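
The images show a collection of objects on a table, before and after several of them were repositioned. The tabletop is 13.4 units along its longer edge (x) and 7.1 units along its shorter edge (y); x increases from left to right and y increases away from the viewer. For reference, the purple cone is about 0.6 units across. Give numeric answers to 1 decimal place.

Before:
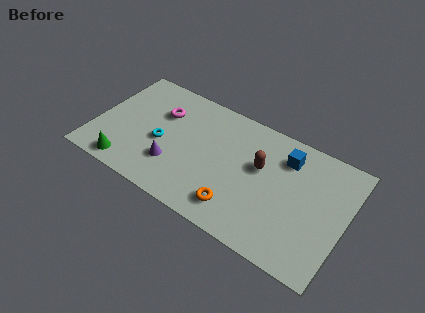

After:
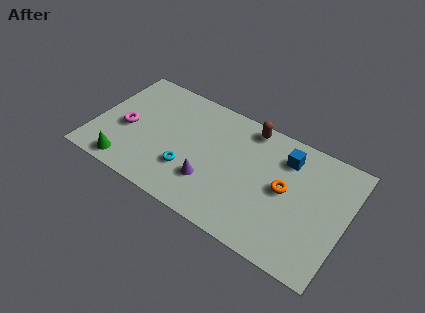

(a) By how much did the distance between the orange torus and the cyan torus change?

+0.5

The distance was about 4.7 in the first image and 5.2 in the second, so they moved 0.5 units further apart.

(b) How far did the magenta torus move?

2.4

The magenta torus moved from about (3.3, 4.9) to (1.7, 3.1), a distance of √(1.6² + 1.8²) ≈ 2.4.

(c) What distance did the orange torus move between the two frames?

3.2

The orange torus was near (8.0, 1.4) before and (10.2, 3.7) after, so it travelled √(2.2² + 2.3²) ≈ 3.2 units.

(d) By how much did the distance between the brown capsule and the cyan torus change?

-0.4

Before: roughly 5.3 units apart; after: 4.9. That's 0.4 units closer together.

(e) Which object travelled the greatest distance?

the orange torus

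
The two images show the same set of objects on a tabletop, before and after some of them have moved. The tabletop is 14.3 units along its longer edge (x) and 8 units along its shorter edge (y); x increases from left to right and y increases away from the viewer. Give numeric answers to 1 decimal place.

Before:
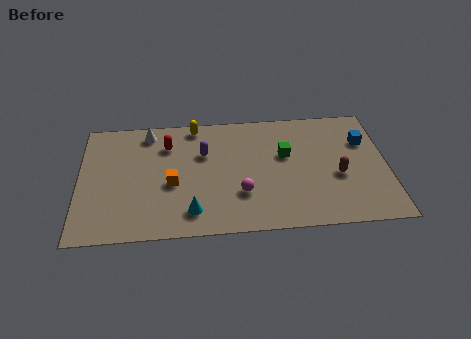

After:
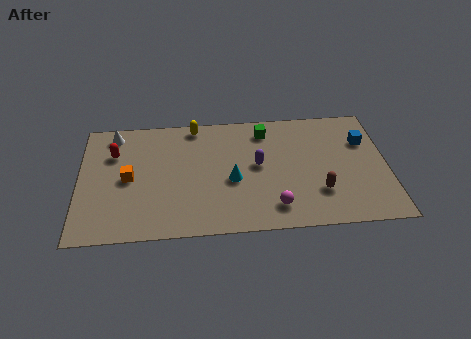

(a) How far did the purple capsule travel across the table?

2.7

The purple capsule was near (5.8, 5.3) before and (8.3, 4.3) after, so it travelled √(2.5² + 1.0²) ≈ 2.7 units.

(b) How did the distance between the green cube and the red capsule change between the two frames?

+1.6

The distance was about 5.6 in the first image and 7.2 in the second, so they moved 1.6 units further apart.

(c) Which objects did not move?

the yellow capsule and the blue cube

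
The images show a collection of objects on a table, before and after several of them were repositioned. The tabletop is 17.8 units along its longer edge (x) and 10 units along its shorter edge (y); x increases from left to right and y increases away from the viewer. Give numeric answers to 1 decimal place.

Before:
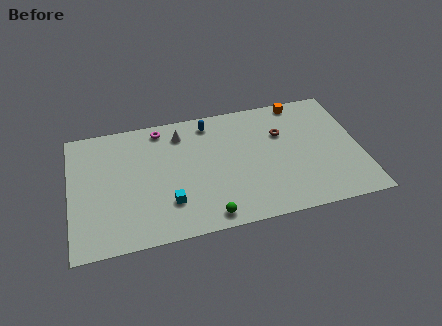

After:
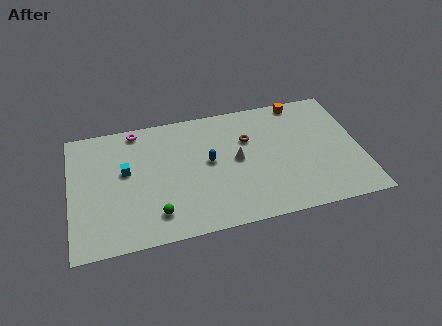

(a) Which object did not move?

the orange cube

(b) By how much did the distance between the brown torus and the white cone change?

-4.7

The distance was about 6.4 in the first image and 1.7 in the second, so they moved 4.7 units closer together.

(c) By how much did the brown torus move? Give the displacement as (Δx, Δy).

(-2.1, 0.0)

The brown torus was at about (13.1, 6.7) and moved to about (11.0, 6.7).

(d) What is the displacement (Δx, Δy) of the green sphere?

(-3.1, 0.9)

The green sphere was at about (8.2, 1.1) and moved to about (5.1, 2.0).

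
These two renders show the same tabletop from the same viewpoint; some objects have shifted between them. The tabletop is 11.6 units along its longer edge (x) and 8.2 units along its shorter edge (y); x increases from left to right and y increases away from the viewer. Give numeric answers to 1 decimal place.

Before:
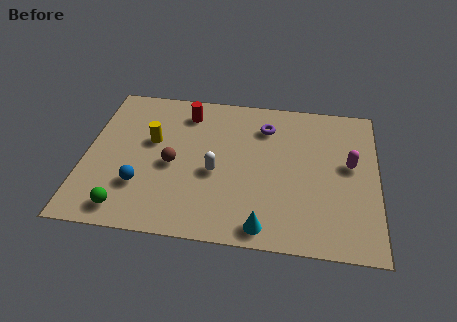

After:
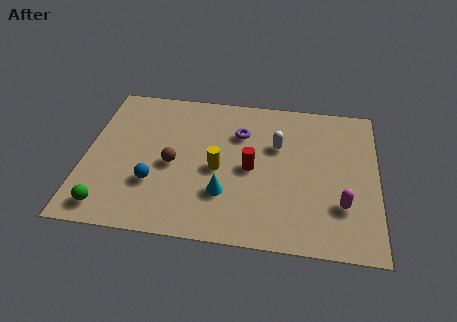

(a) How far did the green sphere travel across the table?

0.7

The green sphere moved from about (1.8, 1.1) to (1.1, 1.1), a distance of √(0.7² + 0.0²) ≈ 0.7.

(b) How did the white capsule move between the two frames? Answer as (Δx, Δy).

(2.4, 1.8)

The white capsule started near (5.2, 3.5) and ended near (7.6, 5.3).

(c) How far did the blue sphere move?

0.5

The blue sphere was near (2.3, 2.4) before and (2.8, 2.6) after, so it travelled √(0.5² + 0.2²) ≈ 0.5 units.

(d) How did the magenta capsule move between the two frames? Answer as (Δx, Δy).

(-0.3, -2.2)

The magenta capsule was at about (10.5, 4.6) and moved to about (10.2, 2.4).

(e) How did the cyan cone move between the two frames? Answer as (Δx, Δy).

(-1.6, 1.5)

From the two frames, the cyan cone sits at roughly (7.2, 0.9) before and (5.6, 2.4) after.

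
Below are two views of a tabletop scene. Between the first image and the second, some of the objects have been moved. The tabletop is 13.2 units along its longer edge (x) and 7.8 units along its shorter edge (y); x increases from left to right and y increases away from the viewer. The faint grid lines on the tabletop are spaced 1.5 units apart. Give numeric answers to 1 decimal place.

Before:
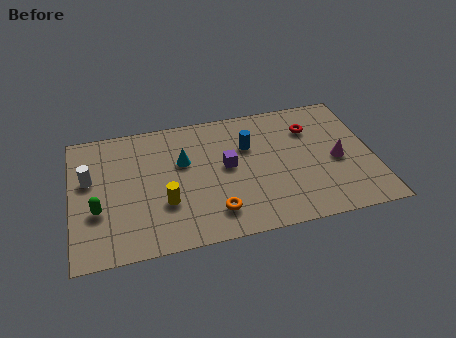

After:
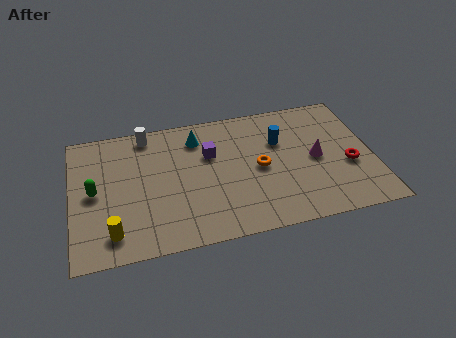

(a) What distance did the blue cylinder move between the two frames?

1.4

The blue cylinder was near (7.8, 5.2) before and (9.2, 5.2) after, so it travelled √(1.4² + 0.0²) ≈ 1.4 units.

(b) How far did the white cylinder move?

3.4

The white cylinder was near (0.8, 4.7) before and (3.4, 6.9) after, so it travelled √(2.6² + 2.2²) ≈ 3.4 units.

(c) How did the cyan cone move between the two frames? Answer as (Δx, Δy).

(0.7, 1.3)

From the two frames, the cyan cone sits at roughly (4.9, 4.9) before and (5.6, 6.2) after.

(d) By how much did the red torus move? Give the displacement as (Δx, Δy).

(1.5, -2.6)

The red torus started near (10.6, 5.7) and ended near (12.1, 3.1).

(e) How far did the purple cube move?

1.1

The purple cube moved from about (6.8, 4.2) to (6.1, 5.1), a distance of √(0.7² + 0.9²) ≈ 1.1.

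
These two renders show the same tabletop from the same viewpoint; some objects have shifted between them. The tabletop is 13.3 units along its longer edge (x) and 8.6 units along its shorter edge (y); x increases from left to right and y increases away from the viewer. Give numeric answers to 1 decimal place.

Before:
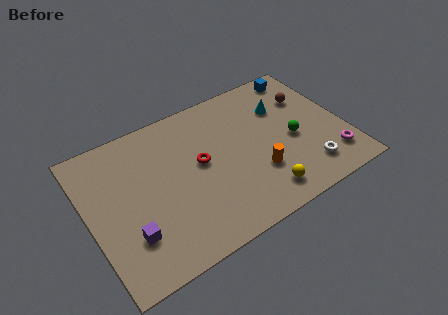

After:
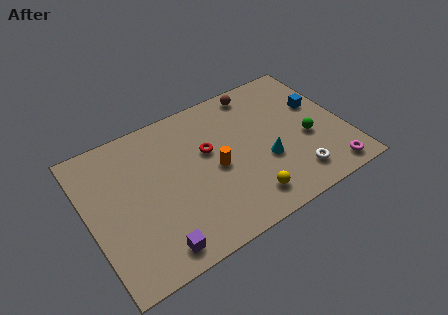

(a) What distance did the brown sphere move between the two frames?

3.0

The brown sphere was near (11.8, 6.0) before and (9.3, 7.6) after, so it travelled √(2.5² + 1.6²) ≈ 3.0 units.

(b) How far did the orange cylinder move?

2.4

From (8.5, 2.7) to (6.5, 4.0), the orange cylinder covered √(2.0² + 1.3²) ≈ 2.4 units.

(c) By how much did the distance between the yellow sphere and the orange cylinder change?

+1.5

The distance was about 1.3 in the first image and 2.8 in the second, so they moved 1.5 units further apart.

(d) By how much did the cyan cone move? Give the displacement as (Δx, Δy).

(-1.4, -2.8)

The cyan cone was at about (10.4, 6.0) and moved to about (9.0, 3.2).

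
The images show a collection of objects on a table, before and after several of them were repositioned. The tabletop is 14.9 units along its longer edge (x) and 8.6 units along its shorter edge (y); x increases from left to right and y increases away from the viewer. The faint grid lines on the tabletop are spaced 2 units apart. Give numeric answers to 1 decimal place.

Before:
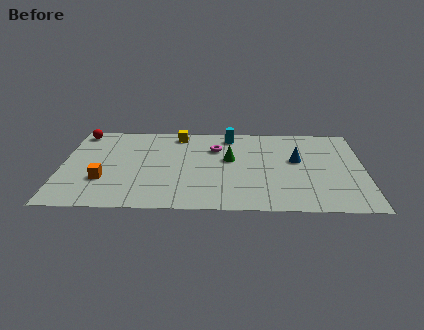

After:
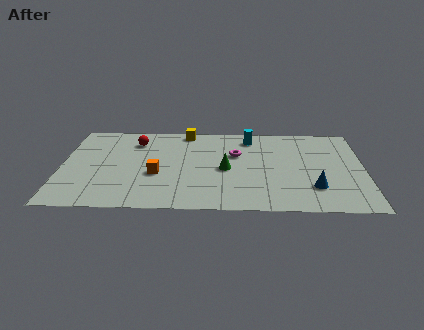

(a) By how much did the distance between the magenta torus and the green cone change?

+0.3

The distance was about 1.3 in the first image and 1.6 in the second, so they moved 0.3 units further apart.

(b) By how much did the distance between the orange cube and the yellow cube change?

-1.3

The distance was about 5.9 in the first image and 4.6 in the second, so they moved 1.3 units closer together.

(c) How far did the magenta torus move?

1.2

The magenta torus was near (7.6, 6.1) before and (8.6, 5.5) after, so it travelled √(1.0² + 0.6²) ≈ 1.2 units.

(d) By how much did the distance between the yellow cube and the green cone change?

+0.7

They were about 3.6 units apart before and 4.3 after — 0.7 units further apart.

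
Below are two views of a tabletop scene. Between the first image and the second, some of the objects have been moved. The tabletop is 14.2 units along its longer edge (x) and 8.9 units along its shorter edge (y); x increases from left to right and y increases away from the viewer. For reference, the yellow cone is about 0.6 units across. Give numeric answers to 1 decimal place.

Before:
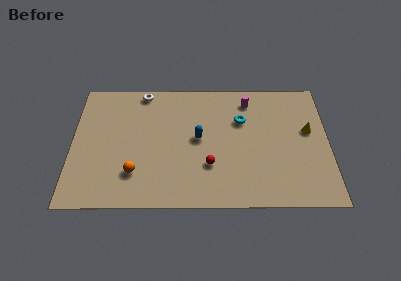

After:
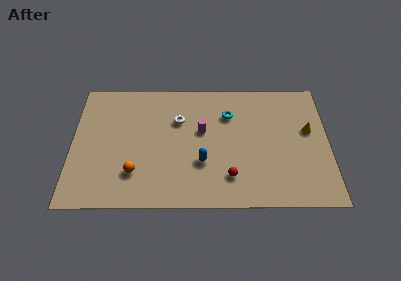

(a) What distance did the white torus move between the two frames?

2.9

The white torus moved from about (3.9, 8.1) to (5.9, 6.0), a distance of √(2.0² + 2.1²) ≈ 2.9.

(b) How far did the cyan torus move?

0.8

The cyan torus was near (9.4, 6.0) before and (8.7, 6.4) after, so it travelled √(0.7² + 0.4²) ≈ 0.8 units.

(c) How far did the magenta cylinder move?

3.4

The magenta cylinder was near (9.8, 7.4) before and (7.2, 5.2) after, so it travelled √(2.6² + 2.2²) ≈ 3.4 units.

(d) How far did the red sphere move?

1.4

From (7.6, 2.8) to (8.7, 2.0), the red sphere covered √(1.1² + 0.8²) ≈ 1.4 units.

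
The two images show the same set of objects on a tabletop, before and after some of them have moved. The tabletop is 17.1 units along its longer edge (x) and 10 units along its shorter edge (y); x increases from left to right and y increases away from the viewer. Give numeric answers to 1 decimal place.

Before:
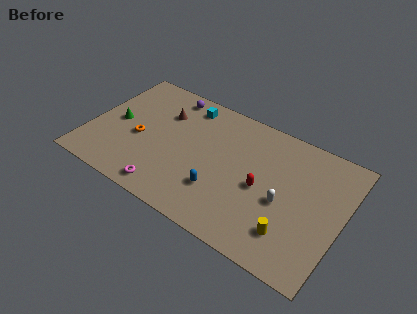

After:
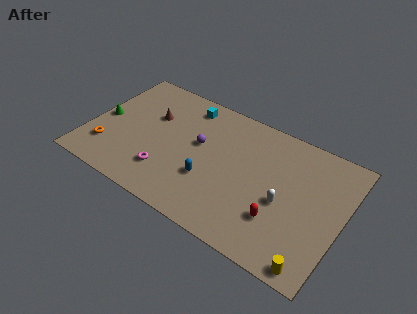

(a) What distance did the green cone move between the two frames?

0.9

From (1.7, 4.9) to (0.8, 4.8), the green cone covered √(0.9² + 0.1²) ≈ 0.9 units.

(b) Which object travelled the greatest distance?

the purple sphere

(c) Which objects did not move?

the cyan cube and the white capsule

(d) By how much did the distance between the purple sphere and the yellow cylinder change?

-1.6

They were about 11.4 units apart before and 9.8 after — 1.6 units closer together.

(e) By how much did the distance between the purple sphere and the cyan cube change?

+1.7

They were about 1.3 units apart before and 3.0 after — 1.7 units further apart.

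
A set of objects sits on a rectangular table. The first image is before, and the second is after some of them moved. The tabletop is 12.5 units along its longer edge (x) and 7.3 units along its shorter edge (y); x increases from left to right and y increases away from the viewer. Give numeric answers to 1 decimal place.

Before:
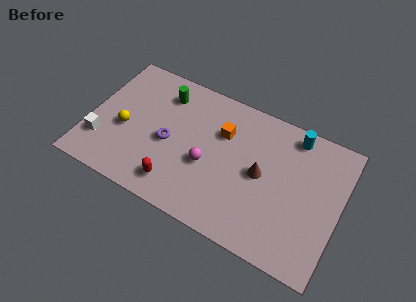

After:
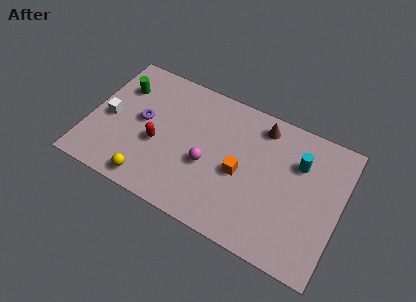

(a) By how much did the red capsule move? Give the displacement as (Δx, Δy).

(-1.2, 1.7)

The red capsule was at about (4.7, 1.3) and moved to about (3.5, 3.0).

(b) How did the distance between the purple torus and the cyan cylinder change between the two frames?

+1.1

The distance was about 6.7 in the first image and 7.8 in the second, so they moved 1.1 units further apart.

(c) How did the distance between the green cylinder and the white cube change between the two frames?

-2.7

Before: roughly 4.6 units apart; after: 1.9. That's 2.7 units closer together.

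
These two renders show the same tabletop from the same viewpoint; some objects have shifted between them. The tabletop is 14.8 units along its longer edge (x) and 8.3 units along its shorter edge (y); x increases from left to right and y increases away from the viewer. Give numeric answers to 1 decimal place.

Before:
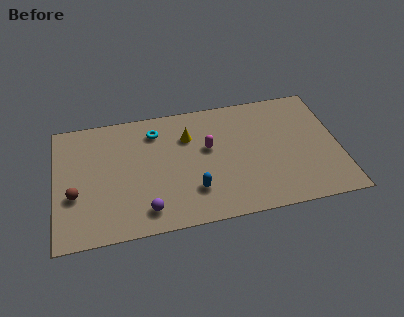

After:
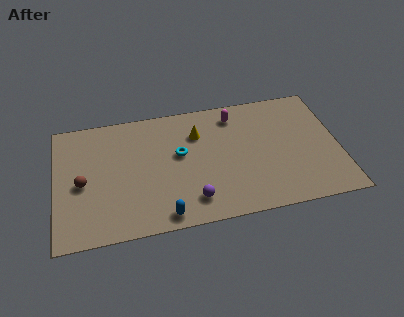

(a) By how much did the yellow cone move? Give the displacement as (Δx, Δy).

(0.5, 0.1)

From the two frames, the yellow cone sits at roughly (7.0, 5.9) before and (7.5, 6.0) after.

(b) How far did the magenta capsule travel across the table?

2.5

From (8.0, 4.9) to (9.5, 6.9), the magenta capsule covered √(1.5² + 2.0²) ≈ 2.5 units.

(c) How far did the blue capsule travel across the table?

2.1

The blue capsule moved from about (7.1, 2.2) to (5.5, 0.9), a distance of √(1.6² + 1.3²) ≈ 2.1.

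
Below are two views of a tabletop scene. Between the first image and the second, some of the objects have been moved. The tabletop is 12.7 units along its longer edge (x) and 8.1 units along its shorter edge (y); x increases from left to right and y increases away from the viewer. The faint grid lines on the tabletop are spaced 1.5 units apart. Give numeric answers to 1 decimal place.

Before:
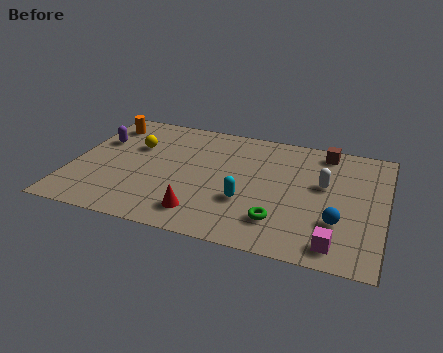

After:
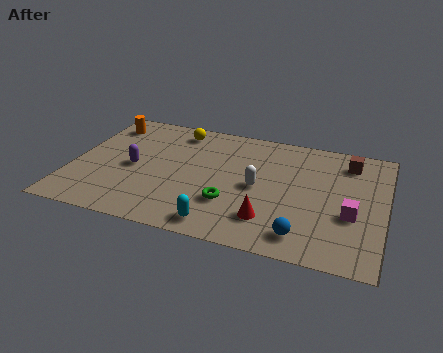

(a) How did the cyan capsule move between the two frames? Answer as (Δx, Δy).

(-0.9, -1.8)

The cyan capsule was at about (7.2, 2.8) and moved to about (6.3, 1.0).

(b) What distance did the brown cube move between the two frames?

1.1

The brown cube was near (10.1, 7.1) before and (11.1, 6.6) after, so it travelled √(1.0² + 0.5²) ≈ 1.1 units.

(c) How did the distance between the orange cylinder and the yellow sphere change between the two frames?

+1.1

The distance was about 1.9 in the first image and 3.0 in the second, so they moved 1.1 units further apart.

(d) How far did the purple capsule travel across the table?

2.2

From (0.9, 5.3) to (2.5, 3.8), the purple capsule covered √(1.6² + 1.5²) ≈ 2.2 units.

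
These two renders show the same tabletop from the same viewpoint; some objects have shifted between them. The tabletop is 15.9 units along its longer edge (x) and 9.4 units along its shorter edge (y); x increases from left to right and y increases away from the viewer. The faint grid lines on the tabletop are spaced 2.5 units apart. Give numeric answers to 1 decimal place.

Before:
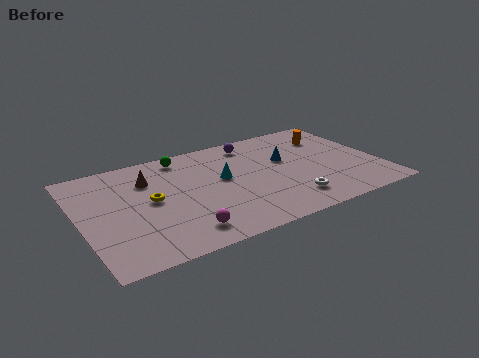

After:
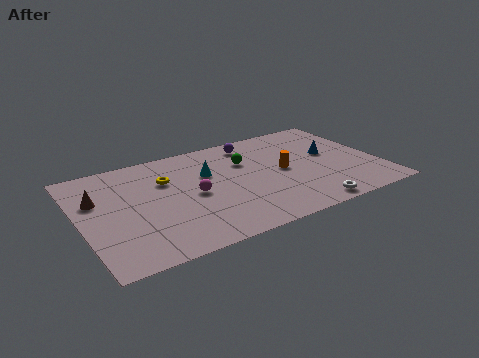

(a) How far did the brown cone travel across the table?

2.9

From (3.8, 6.8) to (1.0, 6.1), the brown cone covered √(2.8² + 0.7²) ≈ 2.9 units.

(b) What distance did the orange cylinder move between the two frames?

3.8

The orange cylinder was near (13.8, 7.0) before and (10.8, 4.7) after, so it travelled √(3.0² + 2.3²) ≈ 3.8 units.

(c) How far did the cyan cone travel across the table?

1.1

The cyan cone was near (7.6, 5.3) before and (6.9, 6.1) after, so it travelled √(0.7² + 0.8²) ≈ 1.1 units.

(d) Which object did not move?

the purple sphere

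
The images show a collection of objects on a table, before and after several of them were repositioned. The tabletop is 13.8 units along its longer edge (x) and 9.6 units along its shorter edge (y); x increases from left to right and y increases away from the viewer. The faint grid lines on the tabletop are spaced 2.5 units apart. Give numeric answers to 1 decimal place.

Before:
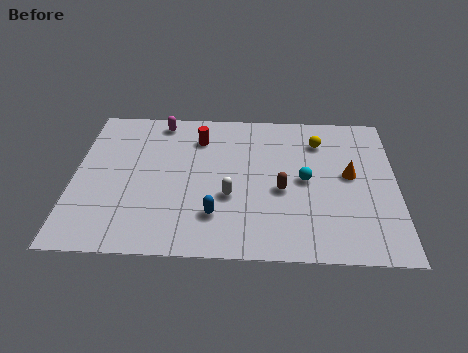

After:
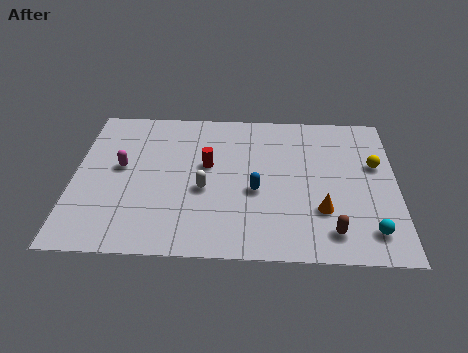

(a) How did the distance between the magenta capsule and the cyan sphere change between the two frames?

+3.9

They were about 7.3 units apart before and 11.2 after — 3.9 units further apart.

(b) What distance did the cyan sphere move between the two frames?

4.1

The cyan sphere was near (9.9, 4.8) before and (12.6, 1.7) after, so it travelled √(2.7² + 3.1²) ≈ 4.1 units.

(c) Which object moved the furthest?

the cyan sphere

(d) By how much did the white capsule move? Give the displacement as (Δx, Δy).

(-1.1, 0.4)

From the two frames, the white capsule sits at roughly (6.7, 3.6) before and (5.6, 4.0) after.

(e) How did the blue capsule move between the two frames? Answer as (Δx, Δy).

(1.7, 1.6)

From the two frames, the blue capsule sits at roughly (6.1, 2.4) before and (7.8, 4.0) after.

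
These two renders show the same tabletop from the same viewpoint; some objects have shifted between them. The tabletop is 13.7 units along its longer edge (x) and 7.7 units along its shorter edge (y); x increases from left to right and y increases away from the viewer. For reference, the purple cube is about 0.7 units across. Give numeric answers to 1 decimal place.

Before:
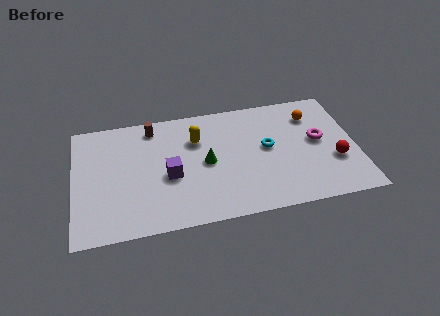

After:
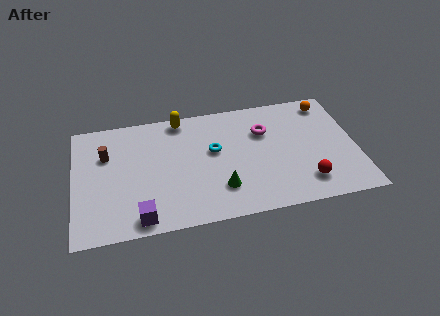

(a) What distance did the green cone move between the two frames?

1.9

From (6.4, 3.8) to (7.0, 2.0), the green cone covered √(0.6² + 1.8²) ≈ 1.9 units.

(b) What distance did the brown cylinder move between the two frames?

2.7

The brown cylinder was near (3.9, 6.6) before and (1.6, 5.2) after, so it travelled √(2.3² + 1.4²) ≈ 2.7 units.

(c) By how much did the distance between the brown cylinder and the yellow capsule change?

+1.7

They were about 2.4 units apart before and 4.1 after — 1.7 units further apart.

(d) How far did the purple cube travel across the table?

2.8

The purple cube moved from about (4.6, 3.3) to (3.1, 0.9), a distance of √(1.5² + 2.4²) ≈ 2.8.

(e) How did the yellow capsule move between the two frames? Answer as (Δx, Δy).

(-0.7, 1.5)

The yellow capsule started near (6.0, 5.4) and ended near (5.3, 6.9).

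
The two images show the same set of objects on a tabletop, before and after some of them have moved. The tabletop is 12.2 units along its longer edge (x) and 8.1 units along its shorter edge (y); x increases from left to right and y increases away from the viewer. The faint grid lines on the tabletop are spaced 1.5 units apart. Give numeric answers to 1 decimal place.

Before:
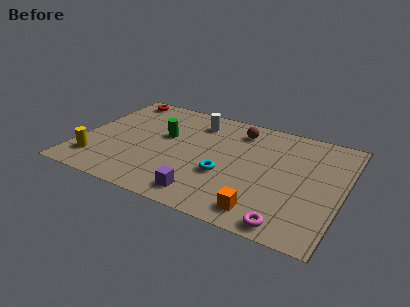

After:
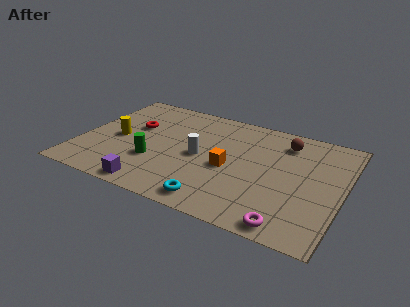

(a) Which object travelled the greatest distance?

the orange cube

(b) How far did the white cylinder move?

2.6

The white cylinder was near (5.1, 6.5) before and (5.6, 3.9) after, so it travelled √(0.5² + 2.6²) ≈ 2.6 units.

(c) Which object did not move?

the magenta torus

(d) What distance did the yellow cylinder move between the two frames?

2.2

The yellow cylinder was near (1.0, 1.7) before and (1.7, 3.8) after, so it travelled √(0.7² + 2.1²) ≈ 2.2 units.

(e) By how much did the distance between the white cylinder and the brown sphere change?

+2.5

They were about 2.0 units apart before and 4.5 after — 2.5 units further apart.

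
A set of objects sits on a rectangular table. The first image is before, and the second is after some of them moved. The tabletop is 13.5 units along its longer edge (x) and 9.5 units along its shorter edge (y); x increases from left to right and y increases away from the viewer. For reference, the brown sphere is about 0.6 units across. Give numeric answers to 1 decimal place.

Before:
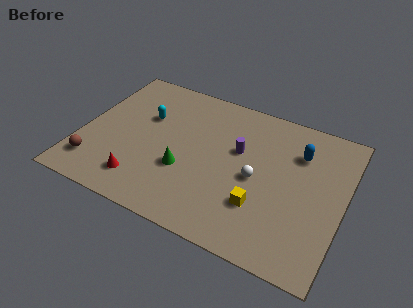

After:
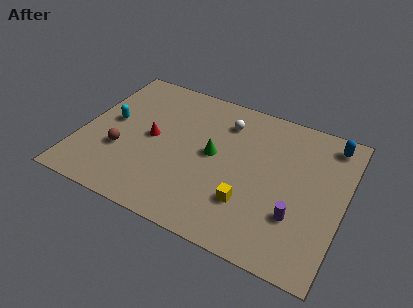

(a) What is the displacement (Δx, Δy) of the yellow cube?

(-0.6, -0.1)

From the two frames, the yellow cube sits at roughly (9.5, 2.8) before and (8.9, 2.7) after.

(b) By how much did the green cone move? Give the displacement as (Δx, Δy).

(1.3, 1.6)

The green cone started near (5.5, 3.4) and ended near (6.8, 5.0).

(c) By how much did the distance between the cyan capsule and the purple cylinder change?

+5.2

They were about 4.9 units apart before and 10.1 after — 5.2 units further apart.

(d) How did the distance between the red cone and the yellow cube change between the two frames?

-0.4

They were about 6.1 units apart before and 5.7 after — 0.4 units closer together.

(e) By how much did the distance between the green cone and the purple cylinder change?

+1.5

The distance was about 3.5 in the first image and 5.0 in the second, so they moved 1.5 units further apart.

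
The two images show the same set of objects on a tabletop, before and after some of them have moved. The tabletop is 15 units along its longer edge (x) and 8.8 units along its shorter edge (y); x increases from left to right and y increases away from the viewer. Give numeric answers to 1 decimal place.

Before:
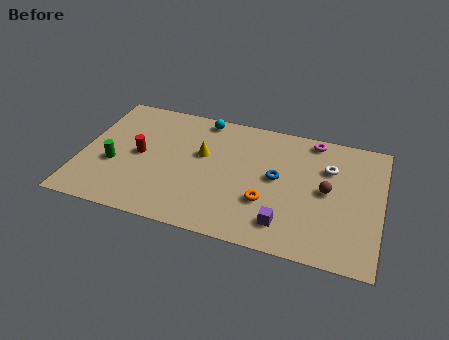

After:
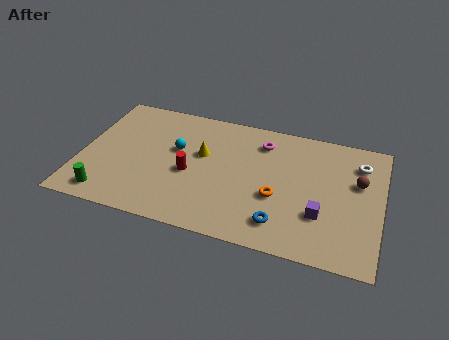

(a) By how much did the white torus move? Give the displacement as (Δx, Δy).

(1.5, 0.7)

The white torus was at about (12.3, 6.1) and moved to about (13.8, 6.8).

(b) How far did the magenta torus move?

2.7

From (11.4, 7.9) to (8.9, 7.0), the magenta torus covered √(2.5² + 0.9²) ≈ 2.7 units.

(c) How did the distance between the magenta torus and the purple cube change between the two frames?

-1.0

They were about 6.3 units apart before and 5.3 after — 1.0 units closer together.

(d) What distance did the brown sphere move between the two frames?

1.8

From (12.3, 4.5) to (13.8, 5.5), the brown sphere covered √(1.5² + 1.0²) ≈ 1.8 units.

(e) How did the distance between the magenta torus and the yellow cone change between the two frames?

-2.6

The distance was about 6.0 in the first image and 3.4 in the second, so they moved 2.6 units closer together.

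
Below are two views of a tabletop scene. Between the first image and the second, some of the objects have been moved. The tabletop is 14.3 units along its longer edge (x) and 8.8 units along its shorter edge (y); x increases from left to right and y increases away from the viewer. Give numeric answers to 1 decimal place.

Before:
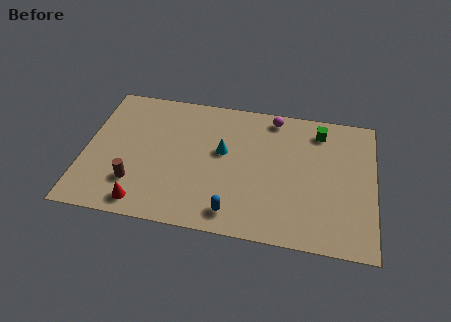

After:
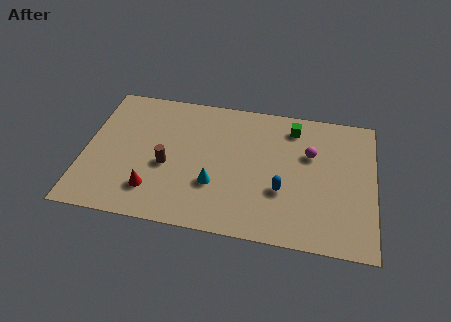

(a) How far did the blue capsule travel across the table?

2.9

The blue capsule moved from about (7.5, 1.3) to (9.8, 3.1), a distance of √(2.3² + 1.8²) ≈ 2.9.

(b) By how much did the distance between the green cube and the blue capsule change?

-3.0

They were about 7.2 units apart before and 4.2 after — 3.0 units closer together.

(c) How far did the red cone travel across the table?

1.0

The red cone was near (3.1, 1.1) before and (3.5, 2.0) after, so it travelled √(0.4² + 0.9²) ≈ 1.0 units.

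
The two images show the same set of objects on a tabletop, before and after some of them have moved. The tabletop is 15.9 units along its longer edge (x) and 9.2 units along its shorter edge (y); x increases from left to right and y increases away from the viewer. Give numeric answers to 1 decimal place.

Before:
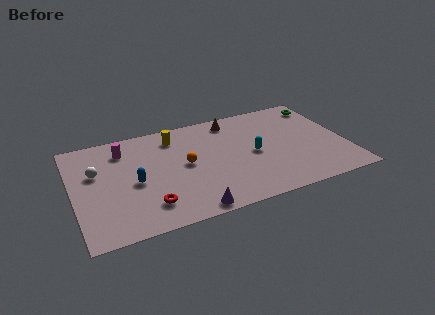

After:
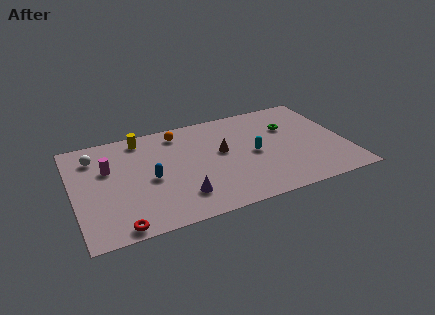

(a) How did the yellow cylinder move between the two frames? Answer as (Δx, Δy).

(-1.9, 0.5)

The yellow cylinder started near (6.1, 7.5) and ended near (4.2, 8.0).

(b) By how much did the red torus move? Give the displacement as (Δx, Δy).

(-1.8, -1.2)

The red torus started near (4.1, 2.0) and ended near (2.3, 0.8).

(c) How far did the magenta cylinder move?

1.7

From (3.1, 7.3) to (2.1, 5.9), the magenta cylinder covered √(1.0² + 1.4²) ≈ 1.7 units.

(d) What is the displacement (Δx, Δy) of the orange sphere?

(-0.1, 3.0)

From the two frames, the orange sphere sits at roughly (6.5, 4.8) before and (6.4, 7.8) after.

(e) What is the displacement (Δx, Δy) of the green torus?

(-2.2, -1.5)

The green torus started near (15.0, 7.7) and ended near (12.8, 6.2).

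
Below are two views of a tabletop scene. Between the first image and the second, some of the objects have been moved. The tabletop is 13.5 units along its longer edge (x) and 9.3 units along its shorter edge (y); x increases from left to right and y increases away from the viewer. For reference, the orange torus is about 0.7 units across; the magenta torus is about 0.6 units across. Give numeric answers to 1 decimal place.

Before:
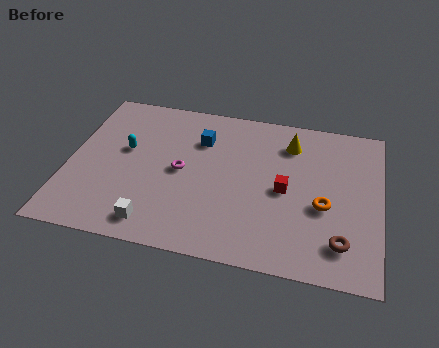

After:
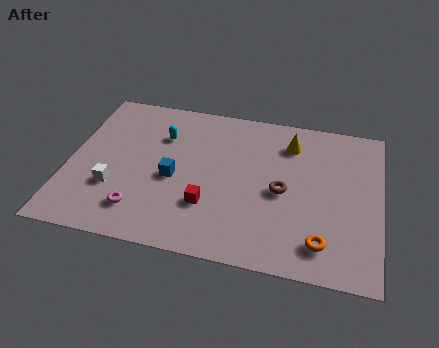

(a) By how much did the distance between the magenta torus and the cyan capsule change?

+2.1

The distance was about 2.6 in the first image and 4.7 in the second, so they moved 2.1 units further apart.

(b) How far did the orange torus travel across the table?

2.1

The orange torus moved from about (11.1, 3.8) to (11.1, 1.7), a distance of √(0.0² + 2.1²) ≈ 2.1.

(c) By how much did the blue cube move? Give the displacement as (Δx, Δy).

(-1.0, -2.6)

From the two frames, the blue cube sits at roughly (5.6, 6.7) before and (4.6, 4.1) after.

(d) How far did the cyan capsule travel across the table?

1.9

The cyan capsule was near (2.4, 5.4) before and (3.9, 6.6) after, so it travelled √(1.5² + 1.2²) ≈ 1.9 units.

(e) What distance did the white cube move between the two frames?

2.5

The white cube was near (4.0, 1.3) before and (2.1, 3.0) after, so it travelled √(1.9² + 1.7²) ≈ 2.5 units.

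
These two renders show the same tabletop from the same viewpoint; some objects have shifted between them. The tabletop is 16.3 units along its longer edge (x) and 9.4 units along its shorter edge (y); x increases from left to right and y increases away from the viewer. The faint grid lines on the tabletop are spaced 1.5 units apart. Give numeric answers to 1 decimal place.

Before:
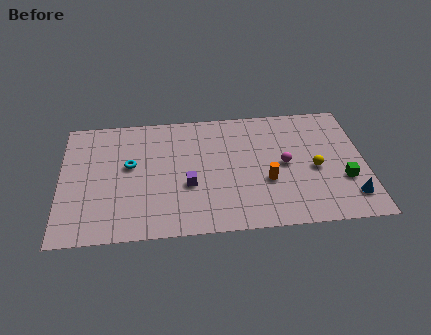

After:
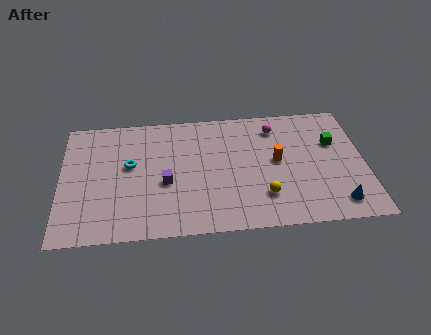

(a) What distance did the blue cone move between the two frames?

0.8

From (15.4, 1.9) to (14.7, 1.5), the blue cone covered √(0.7² + 0.4²) ≈ 0.8 units.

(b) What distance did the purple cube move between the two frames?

1.2

The purple cube was near (6.8, 3.6) before and (5.6, 3.9) after, so it travelled √(1.2² + 0.3²) ≈ 1.2 units.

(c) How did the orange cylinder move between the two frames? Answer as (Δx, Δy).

(0.6, 1.5)

The orange cylinder was at about (11.0, 3.5) and moved to about (11.6, 5.0).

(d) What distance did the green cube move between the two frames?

2.9

The green cube was near (15.1, 3.2) before and (14.7, 6.1) after, so it travelled √(0.4² + 2.9²) ≈ 2.9 units.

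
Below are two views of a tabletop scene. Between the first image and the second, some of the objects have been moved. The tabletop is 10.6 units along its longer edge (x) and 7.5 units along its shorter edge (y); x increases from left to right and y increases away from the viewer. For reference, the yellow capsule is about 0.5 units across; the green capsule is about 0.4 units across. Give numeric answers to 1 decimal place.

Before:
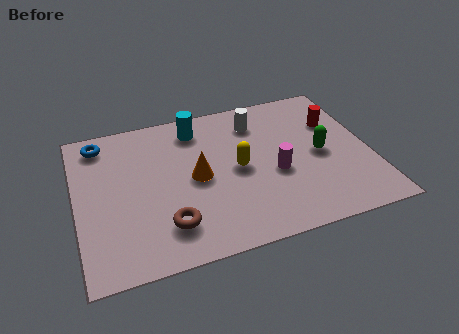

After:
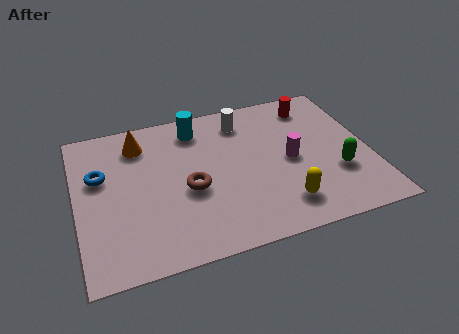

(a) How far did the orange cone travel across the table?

3.0

The orange cone was near (4.3, 3.7) before and (2.4, 6.0) after, so it travelled √(1.9² + 2.3²) ≈ 3.0 units.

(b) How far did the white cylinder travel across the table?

0.5

From (6.7, 5.9) to (6.2, 6.1), the white cylinder covered √(0.5² + 0.2²) ≈ 0.5 units.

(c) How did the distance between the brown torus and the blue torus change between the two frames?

-1.7

Before: roughly 5.1 units apart; after: 3.4. That's 1.7 units closer together.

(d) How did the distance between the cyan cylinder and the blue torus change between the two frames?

+0.4

They were about 3.5 units apart before and 3.9 after — 0.4 units further apart.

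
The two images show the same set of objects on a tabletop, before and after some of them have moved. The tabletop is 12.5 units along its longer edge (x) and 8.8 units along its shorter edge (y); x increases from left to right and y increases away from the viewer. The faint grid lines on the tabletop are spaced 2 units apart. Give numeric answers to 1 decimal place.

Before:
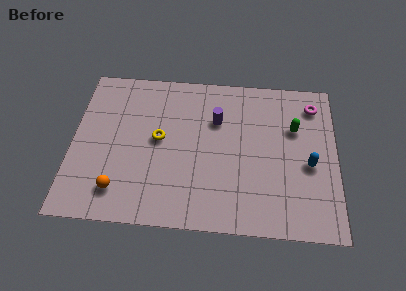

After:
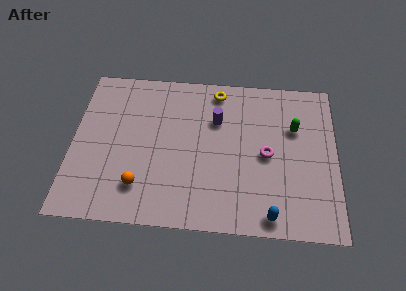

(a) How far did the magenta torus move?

3.7

The magenta torus moved from about (11.4, 7.2) to (9.2, 4.2), a distance of √(2.2² + 3.0²) ≈ 3.7.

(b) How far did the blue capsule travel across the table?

3.4

The blue capsule was near (11.2, 3.8) before and (9.4, 0.9) after, so it travelled √(1.8² + 2.9²) ≈ 3.4 units.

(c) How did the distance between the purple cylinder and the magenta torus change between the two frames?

-1.8

Before: roughly 4.8 units apart; after: 3.0. That's 1.8 units closer together.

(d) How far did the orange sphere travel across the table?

1.0

From (2.3, 1.7) to (3.3, 2.0), the orange sphere covered √(1.0² + 0.3²) ≈ 1.0 units.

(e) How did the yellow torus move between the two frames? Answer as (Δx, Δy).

(2.7, 3.0)

The yellow torus was at about (4.1, 4.7) and moved to about (6.8, 7.7).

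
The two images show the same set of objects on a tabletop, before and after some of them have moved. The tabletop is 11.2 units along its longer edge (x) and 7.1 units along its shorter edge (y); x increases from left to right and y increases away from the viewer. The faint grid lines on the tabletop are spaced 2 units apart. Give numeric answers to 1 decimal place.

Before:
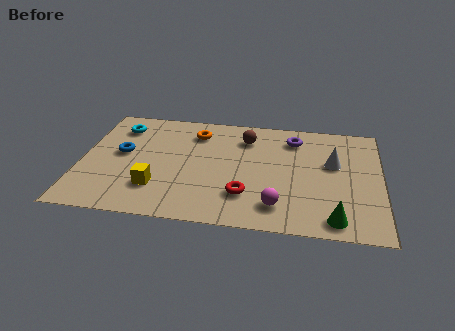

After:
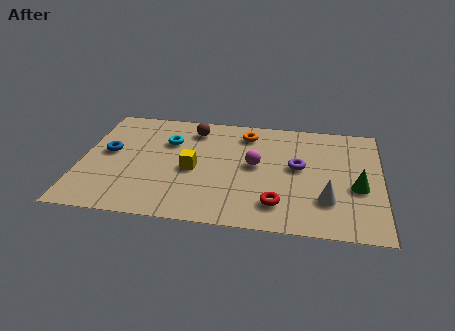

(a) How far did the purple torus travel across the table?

1.8

The purple torus was near (7.9, 5.7) before and (8.1, 3.9) after, so it travelled √(0.2² + 1.8²) ≈ 1.8 units.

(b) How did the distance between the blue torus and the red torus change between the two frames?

+1.7

The distance was about 5.1 in the first image and 6.8 in the second, so they moved 1.7 units further apart.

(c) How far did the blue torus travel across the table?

0.5

The blue torus moved from about (1.5, 3.9) to (1.0, 3.9), a distance of √(0.5² + 0.0²) ≈ 0.5.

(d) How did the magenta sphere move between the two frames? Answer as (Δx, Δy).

(-0.9, 2.4)

From the two frames, the magenta sphere sits at roughly (7.4, 1.4) before and (6.5, 3.8) after.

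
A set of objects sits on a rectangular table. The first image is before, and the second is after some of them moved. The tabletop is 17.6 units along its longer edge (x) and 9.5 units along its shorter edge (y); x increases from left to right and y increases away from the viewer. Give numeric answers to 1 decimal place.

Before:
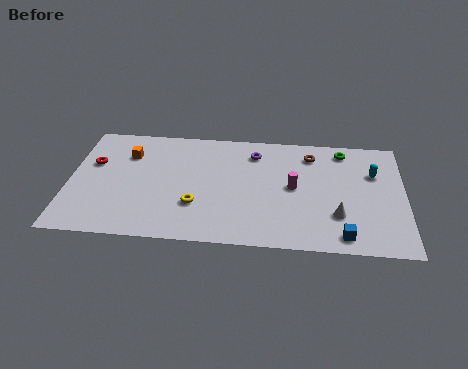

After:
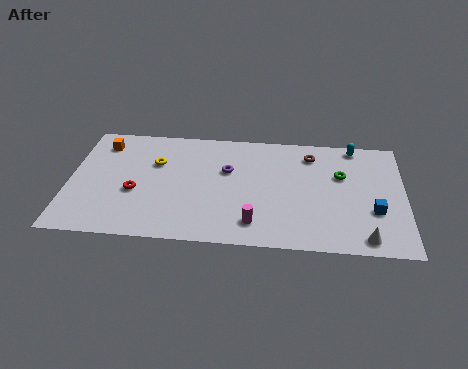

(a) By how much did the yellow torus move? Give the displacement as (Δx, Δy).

(-2.2, 3.3)

The yellow torus started near (6.7, 3.0) and ended near (4.5, 6.3).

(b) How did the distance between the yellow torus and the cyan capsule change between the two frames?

+0.8

Before: roughly 9.9 units apart; after: 10.7. That's 0.8 units further apart.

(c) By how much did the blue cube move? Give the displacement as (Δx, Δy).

(1.6, 2.1)

The blue cube started near (14.4, 1.2) and ended near (16.0, 3.3).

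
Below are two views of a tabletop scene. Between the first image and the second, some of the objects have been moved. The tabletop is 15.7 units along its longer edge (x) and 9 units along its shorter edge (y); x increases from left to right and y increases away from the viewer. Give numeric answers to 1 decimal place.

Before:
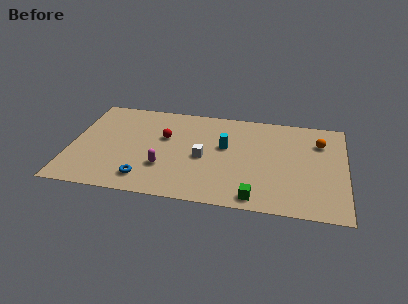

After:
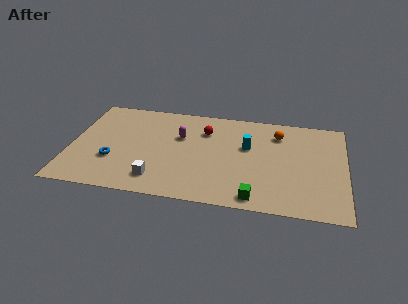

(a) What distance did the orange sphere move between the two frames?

2.4

The orange sphere was near (14.2, 6.6) before and (11.8, 7.0) after, so it travelled √(2.4² + 0.4²) ≈ 2.4 units.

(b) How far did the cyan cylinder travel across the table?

1.3

The cyan cylinder was near (8.8, 5.3) before and (10.1, 5.5) after, so it travelled √(1.3² + 0.2²) ≈ 1.3 units.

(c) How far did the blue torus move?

2.4

From (4.4, 1.6) to (2.5, 3.0), the blue torus covered √(1.9² + 1.4²) ≈ 2.4 units.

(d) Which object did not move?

the green cube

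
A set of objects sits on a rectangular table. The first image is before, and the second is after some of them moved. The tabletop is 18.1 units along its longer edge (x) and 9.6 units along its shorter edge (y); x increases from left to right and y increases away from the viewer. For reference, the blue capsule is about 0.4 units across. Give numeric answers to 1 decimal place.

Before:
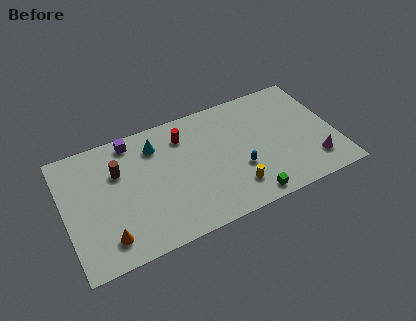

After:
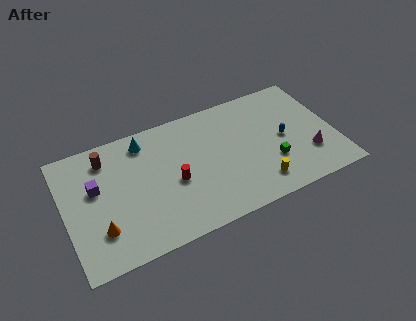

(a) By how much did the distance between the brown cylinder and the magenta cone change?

+0.7

Before: roughly 13.4 units apart; after: 14.1. That's 0.7 units further apart.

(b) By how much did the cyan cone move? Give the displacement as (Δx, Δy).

(-0.7, 0.6)

The cyan cone started near (6.3, 7.5) and ended near (5.6, 8.1).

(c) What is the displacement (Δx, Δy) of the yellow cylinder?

(1.6, -0.3)

The yellow cylinder was at about (11.0, 2.1) and moved to about (12.6, 1.8).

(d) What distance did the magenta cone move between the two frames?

0.7

The magenta cone moved from about (16.4, 2.1) to (16.2, 2.8), a distance of √(0.2² + 0.7²) ≈ 0.7.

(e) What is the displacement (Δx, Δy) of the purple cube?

(-2.7, -2.7)

The purple cube started near (4.8, 8.5) and ended near (2.1, 5.8).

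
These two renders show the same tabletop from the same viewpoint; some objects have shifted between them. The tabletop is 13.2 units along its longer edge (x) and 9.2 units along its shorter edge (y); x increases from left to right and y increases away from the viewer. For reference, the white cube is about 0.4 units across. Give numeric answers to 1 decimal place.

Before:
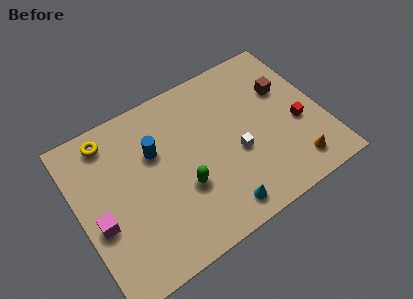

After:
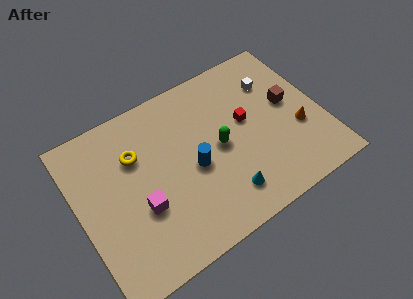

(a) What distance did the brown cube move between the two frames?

0.9

The brown cube was near (11.5, 6.0) before and (11.6, 5.1) after, so it travelled √(0.1² + 0.9²) ≈ 0.9 units.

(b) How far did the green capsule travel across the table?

2.5

The green capsule was near (5.4, 3.3) before and (7.6, 4.5) after, so it travelled √(2.2² + 1.2²) ≈ 2.5 units.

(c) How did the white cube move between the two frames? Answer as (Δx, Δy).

(2.6, 3.0)

The white cube started near (8.4, 3.7) and ended near (11.0, 6.7).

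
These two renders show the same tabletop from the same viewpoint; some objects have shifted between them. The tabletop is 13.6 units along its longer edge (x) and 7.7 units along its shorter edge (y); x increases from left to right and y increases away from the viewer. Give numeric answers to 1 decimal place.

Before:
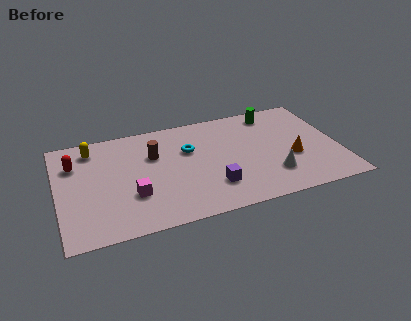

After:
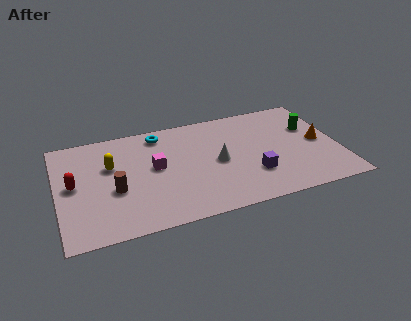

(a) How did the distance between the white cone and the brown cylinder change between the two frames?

-1.3

Before: roughly 6.3 units apart; after: 5.0. That's 1.3 units closer together.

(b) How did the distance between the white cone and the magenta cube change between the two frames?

-3.7

They were about 6.7 units apart before and 3.0 after — 3.7 units closer together.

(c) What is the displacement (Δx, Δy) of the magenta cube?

(1.2, 1.7)

The magenta cube started near (3.5, 2.5) and ended near (4.7, 4.2).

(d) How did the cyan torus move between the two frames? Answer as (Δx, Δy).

(-1.3, 1.6)

From the two frames, the cyan torus sits at roughly (6.4, 5.0) before and (5.1, 6.6) after.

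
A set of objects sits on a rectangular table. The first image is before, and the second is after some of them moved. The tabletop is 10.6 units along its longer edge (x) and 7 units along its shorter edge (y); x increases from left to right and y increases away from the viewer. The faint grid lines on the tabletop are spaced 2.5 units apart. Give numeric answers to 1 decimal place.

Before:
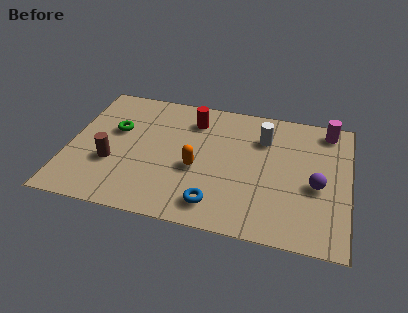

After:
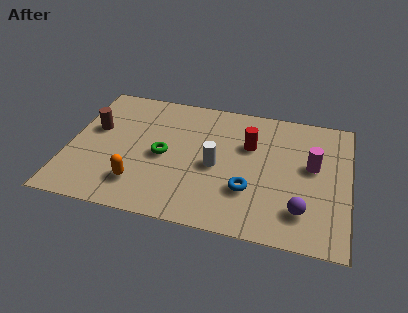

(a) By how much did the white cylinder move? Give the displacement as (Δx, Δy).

(-1.7, -1.9)

From the two frames, the white cylinder sits at roughly (7.3, 5.1) before and (5.6, 3.2) after.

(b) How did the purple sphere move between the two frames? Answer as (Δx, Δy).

(-0.5, -1.4)

The purple sphere was at about (9.4, 3.0) and moved to about (8.9, 1.6).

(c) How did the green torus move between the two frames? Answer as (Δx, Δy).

(1.9, -1.0)

The green torus started near (1.7, 4.3) and ended near (3.6, 3.3).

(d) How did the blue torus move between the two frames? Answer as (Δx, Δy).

(1.2, 1.0)

From the two frames, the blue torus sits at roughly (5.7, 1.2) before and (6.9, 2.2) after.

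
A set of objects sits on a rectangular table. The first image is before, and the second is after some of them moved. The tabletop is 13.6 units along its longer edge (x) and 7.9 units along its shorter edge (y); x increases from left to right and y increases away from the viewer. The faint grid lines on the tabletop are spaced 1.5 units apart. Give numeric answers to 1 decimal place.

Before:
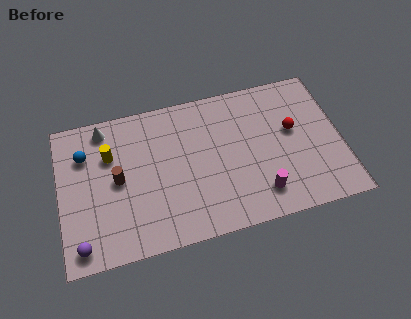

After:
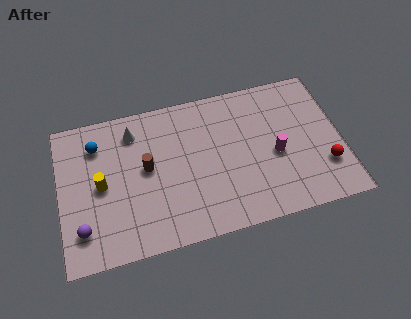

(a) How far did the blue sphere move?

0.7

The blue sphere moved from about (1.3, 5.7) to (1.9, 6.1), a distance of √(0.6² + 0.4²) ≈ 0.7.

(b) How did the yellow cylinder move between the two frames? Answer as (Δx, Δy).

(-0.5, -1.5)

From the two frames, the yellow cylinder sits at roughly (2.5, 5.4) before and (2.0, 3.9) after.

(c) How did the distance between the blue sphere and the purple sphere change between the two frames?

-0.3

Before: roughly 4.7 units apart; after: 4.4. That's 0.3 units closer together.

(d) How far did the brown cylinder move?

1.4

The brown cylinder was near (2.8, 4.0) before and (4.2, 4.3) after, so it travelled √(1.4² + 0.3²) ≈ 1.4 units.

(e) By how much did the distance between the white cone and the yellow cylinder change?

+1.5

They were about 1.5 units apart before and 3.0 after — 1.5 units further apart.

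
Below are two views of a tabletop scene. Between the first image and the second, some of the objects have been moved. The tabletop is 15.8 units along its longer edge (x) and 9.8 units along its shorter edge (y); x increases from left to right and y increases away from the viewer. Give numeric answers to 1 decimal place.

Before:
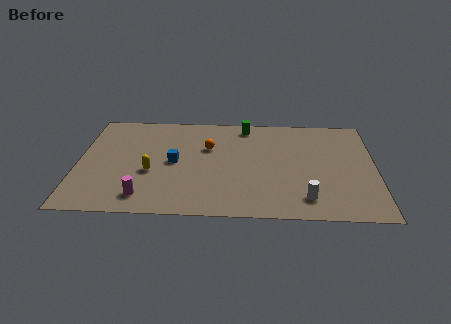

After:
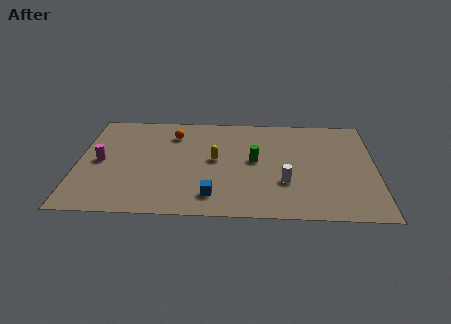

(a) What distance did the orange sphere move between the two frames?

2.2

The orange sphere moved from about (6.9, 6.4) to (5.0, 7.6), a distance of √(1.9² + 1.2²) ≈ 2.2.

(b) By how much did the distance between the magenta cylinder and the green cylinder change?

-0.6

Before: roughly 8.8 units apart; after: 8.2. That's 0.6 units closer together.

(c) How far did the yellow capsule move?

3.6

The yellow capsule moved from about (3.9, 3.9) to (7.3, 5.2), a distance of √(3.4² + 1.3²) ≈ 3.6.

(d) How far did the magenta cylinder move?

4.0

The magenta cylinder moved from about (3.6, 1.6) to (1.2, 4.8), a distance of √(2.4² + 3.2²) ≈ 4.0.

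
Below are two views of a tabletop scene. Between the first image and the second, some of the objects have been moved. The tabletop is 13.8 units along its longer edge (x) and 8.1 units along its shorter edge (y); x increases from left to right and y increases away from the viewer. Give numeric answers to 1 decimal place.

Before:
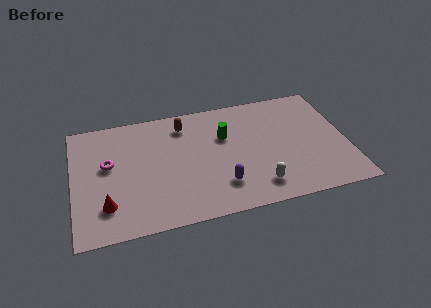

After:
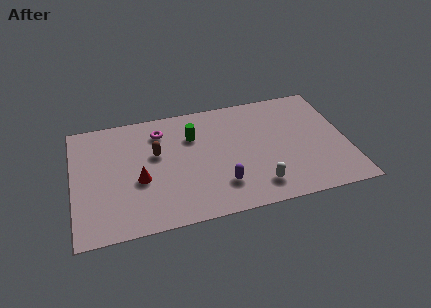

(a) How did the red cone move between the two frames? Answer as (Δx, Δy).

(1.7, 1.3)

The red cone was at about (1.6, 2.0) and moved to about (3.3, 3.3).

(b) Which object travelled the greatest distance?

the magenta torus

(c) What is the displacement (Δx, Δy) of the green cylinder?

(-1.6, 0.4)

From the two frames, the green cylinder sits at roughly (7.7, 5.3) before and (6.1, 5.7) after.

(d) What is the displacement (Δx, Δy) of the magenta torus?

(2.7, 1.7)

From the two frames, the magenta torus sits at roughly (1.8, 4.7) before and (4.5, 6.4) after.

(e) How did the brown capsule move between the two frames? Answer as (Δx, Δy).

(-1.5, -1.7)

From the two frames, the brown capsule sits at roughly (5.7, 6.6) before and (4.2, 4.9) after.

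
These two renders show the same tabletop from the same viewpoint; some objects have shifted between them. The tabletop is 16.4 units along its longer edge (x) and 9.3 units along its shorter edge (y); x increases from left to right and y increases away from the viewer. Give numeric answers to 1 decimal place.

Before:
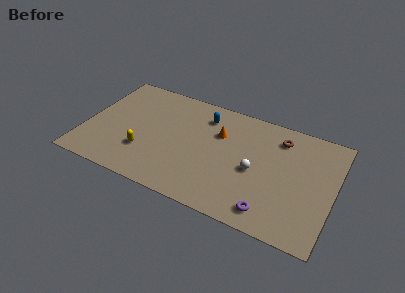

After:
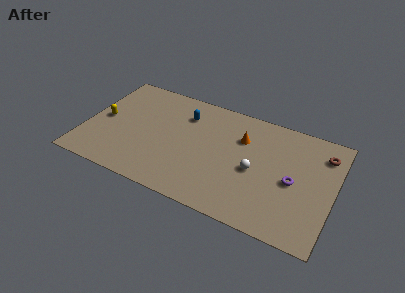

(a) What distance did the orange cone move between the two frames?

1.5

From (8.7, 6.3) to (10.2, 6.5), the orange cone covered √(1.5² + 0.2²) ≈ 1.5 units.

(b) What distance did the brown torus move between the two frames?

2.9

From (12.6, 7.5) to (15.5, 7.3), the brown torus covered √(2.9² + 0.2²) ≈ 2.9 units.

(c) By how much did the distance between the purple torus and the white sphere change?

-0.6

The distance was about 3.1 in the first image and 2.5 in the second, so they moved 0.6 units closer together.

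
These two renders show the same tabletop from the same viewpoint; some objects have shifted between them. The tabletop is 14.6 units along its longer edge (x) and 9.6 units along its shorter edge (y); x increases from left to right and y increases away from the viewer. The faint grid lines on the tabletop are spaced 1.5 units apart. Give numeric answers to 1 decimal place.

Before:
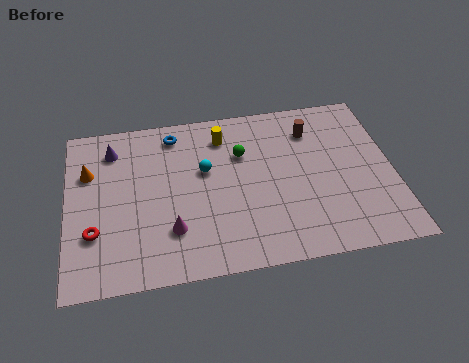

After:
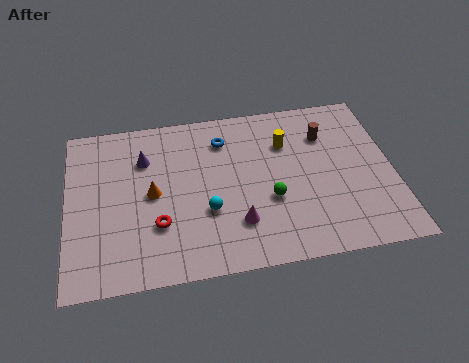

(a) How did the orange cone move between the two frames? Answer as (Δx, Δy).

(2.8, -1.7)

The orange cone started near (1.0, 6.5) and ended near (3.8, 4.8).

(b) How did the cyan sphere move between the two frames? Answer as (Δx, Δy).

(0.0, -2.4)

The cyan sphere was at about (6.2, 5.8) and moved to about (6.2, 3.4).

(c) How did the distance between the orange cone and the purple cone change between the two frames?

+0.5

They were about 1.6 units apart before and 2.1 after — 0.5 units further apart.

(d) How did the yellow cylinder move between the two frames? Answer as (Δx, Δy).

(2.8, -0.9)

The yellow cylinder was at about (7.1, 7.7) and moved to about (9.9, 6.8).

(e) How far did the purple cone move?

1.6

From (2.1, 7.7) to (3.5, 6.9), the purple cone covered √(1.4² + 0.8²) ≈ 1.6 units.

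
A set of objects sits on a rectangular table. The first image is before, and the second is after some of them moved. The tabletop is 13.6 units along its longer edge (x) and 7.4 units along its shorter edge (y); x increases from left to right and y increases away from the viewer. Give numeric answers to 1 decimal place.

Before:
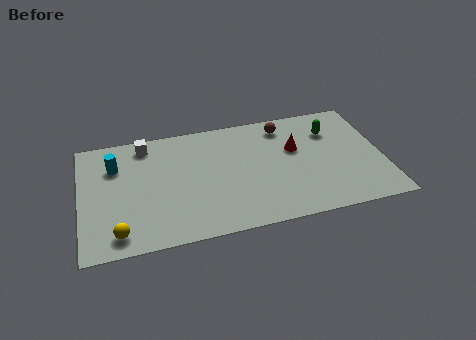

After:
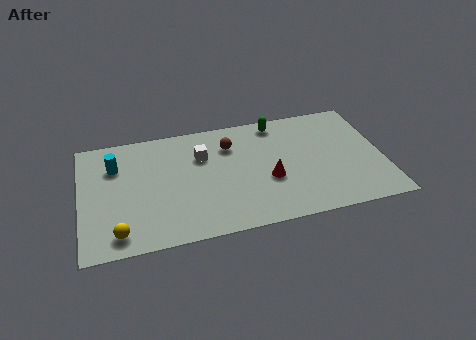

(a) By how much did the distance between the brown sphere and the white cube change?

-4.9

Before: roughly 6.3 units apart; after: 1.4. That's 4.9 units closer together.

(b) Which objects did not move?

the yellow sphere and the cyan cylinder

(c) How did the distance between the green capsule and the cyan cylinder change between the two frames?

-2.3

Before: roughly 9.8 units apart; after: 7.5. That's 2.3 units closer together.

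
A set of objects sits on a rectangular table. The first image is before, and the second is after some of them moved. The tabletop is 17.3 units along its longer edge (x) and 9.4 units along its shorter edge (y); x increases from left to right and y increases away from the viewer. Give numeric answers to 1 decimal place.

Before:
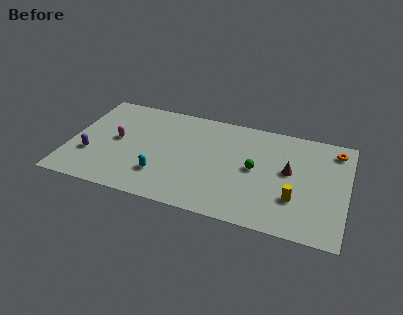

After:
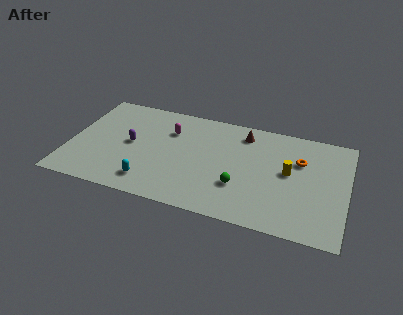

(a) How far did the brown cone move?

4.0

From (13.7, 5.2) to (10.7, 7.8), the brown cone covered √(3.0² + 2.6²) ≈ 4.0 units.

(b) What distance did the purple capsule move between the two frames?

2.9

From (1.4, 3.1) to (3.8, 4.8), the purple capsule covered √(2.4² + 1.7²) ≈ 2.9 units.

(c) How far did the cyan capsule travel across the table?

1.0

The cyan capsule was near (5.9, 2.5) before and (5.3, 1.7) after, so it travelled √(0.6² + 0.8²) ≈ 1.0 units.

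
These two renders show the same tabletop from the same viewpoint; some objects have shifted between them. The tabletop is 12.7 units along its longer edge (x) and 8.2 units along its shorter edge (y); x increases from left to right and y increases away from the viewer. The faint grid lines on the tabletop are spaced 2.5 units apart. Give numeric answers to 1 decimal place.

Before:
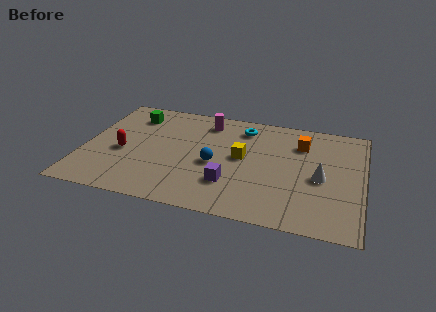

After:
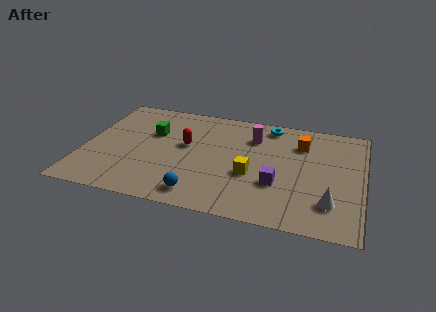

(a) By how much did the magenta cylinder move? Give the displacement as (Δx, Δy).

(2.2, -0.7)

From the two frames, the magenta cylinder sits at roughly (5.4, 6.8) before and (7.6, 6.1) after.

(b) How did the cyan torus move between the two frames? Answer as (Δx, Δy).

(1.2, 0.5)

From the two frames, the cyan torus sits at roughly (7.1, 6.7) before and (8.3, 7.2) after.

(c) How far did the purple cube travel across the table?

2.2

The purple cube moved from about (6.8, 2.3) to (8.9, 2.8), a distance of √(2.1² + 0.5²) ≈ 2.2.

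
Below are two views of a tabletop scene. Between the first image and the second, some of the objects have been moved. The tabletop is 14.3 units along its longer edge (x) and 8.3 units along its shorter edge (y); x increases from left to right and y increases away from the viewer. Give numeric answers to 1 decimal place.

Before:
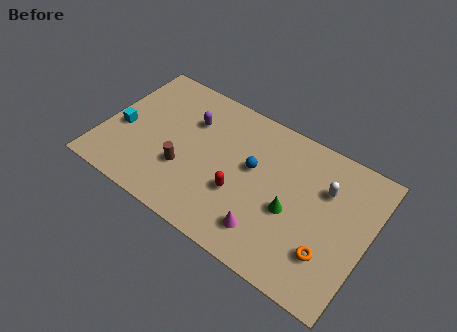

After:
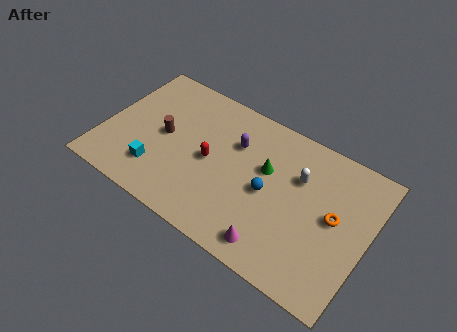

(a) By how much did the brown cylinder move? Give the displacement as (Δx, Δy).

(-1.4, 1.4)

The brown cylinder was at about (4.6, 2.8) and moved to about (3.2, 4.2).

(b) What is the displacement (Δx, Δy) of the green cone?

(-1.6, 1.6)

From the two frames, the green cone sits at roughly (10.3, 3.5) before and (8.7, 5.1) after.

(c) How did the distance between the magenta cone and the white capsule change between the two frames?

-0.3

They were about 4.7 units apart before and 4.4 after — 0.3 units closer together.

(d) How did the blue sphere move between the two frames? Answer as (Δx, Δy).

(1.0, -0.9)

From the two frames, the blue sphere sits at roughly (8.0, 4.8) before and (9.0, 3.9) after.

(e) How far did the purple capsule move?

2.5

From (4.4, 5.8) to (6.9, 5.7), the purple capsule covered √(2.5² + 0.1²) ≈ 2.5 units.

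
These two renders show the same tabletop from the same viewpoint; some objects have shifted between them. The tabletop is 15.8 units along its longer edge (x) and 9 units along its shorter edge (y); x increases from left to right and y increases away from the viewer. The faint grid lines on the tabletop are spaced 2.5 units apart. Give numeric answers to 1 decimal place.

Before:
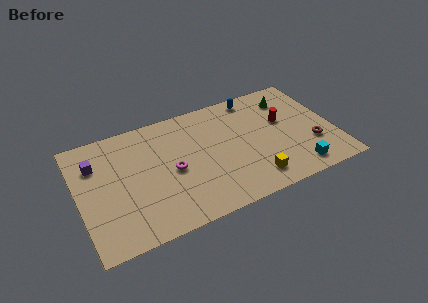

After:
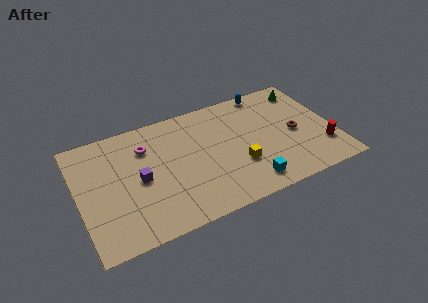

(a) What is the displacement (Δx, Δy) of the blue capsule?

(0.8, 0.2)

The blue capsule was at about (11.3, 8.0) and moved to about (12.1, 8.2).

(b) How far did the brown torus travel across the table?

1.6

The brown torus was near (14.3, 2.9) before and (13.4, 4.2) after, so it travelled √(0.9² + 1.3²) ≈ 1.6 units.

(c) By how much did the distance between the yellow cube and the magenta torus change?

+1.1

They were about 5.4 units apart before and 6.5 after — 1.1 units further apart.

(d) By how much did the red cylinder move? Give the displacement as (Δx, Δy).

(2.1, -3.0)

The red cylinder was at about (12.8, 5.4) and moved to about (14.9, 2.4).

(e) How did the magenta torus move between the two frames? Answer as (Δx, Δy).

(-1.4, 2.4)

From the two frames, the magenta torus sits at roughly (5.7, 4.2) before and (4.3, 6.6) after.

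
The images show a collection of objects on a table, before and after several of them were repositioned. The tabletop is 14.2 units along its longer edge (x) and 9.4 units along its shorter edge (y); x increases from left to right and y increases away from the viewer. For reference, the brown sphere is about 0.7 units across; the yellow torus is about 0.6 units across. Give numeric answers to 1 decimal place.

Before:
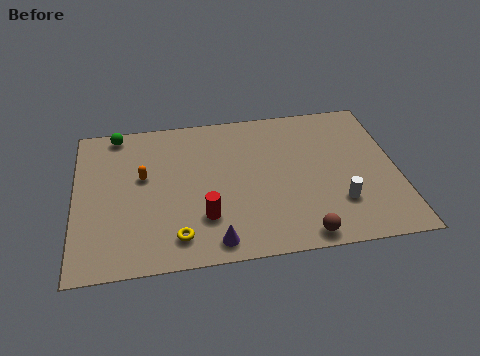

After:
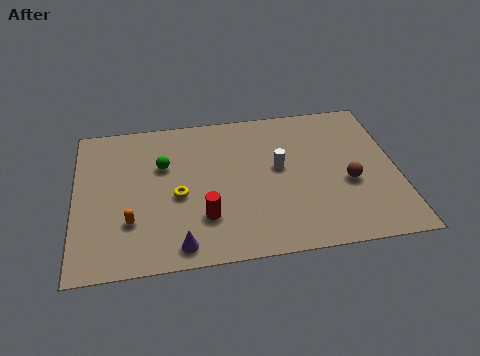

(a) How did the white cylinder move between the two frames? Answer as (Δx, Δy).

(-2.5, 2.6)

The white cylinder was at about (11.5, 2.6) and moved to about (9.0, 5.2).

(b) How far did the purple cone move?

1.5

The purple cone was near (6.0, 1.1) before and (4.5, 1.1) after, so it travelled √(1.5² + 0.0²) ≈ 1.5 units.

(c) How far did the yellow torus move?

2.5

The yellow torus moved from about (4.4, 1.6) to (4.5, 4.1), a distance of √(0.1² + 2.5²) ≈ 2.5.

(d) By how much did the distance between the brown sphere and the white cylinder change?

+0.9

The distance was about 2.4 in the first image and 3.3 in the second, so they moved 0.9 units further apart.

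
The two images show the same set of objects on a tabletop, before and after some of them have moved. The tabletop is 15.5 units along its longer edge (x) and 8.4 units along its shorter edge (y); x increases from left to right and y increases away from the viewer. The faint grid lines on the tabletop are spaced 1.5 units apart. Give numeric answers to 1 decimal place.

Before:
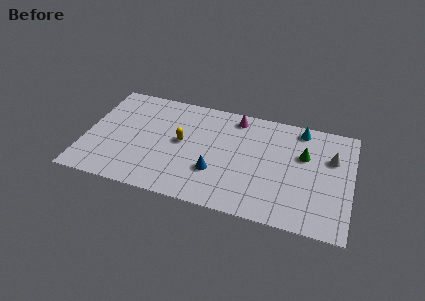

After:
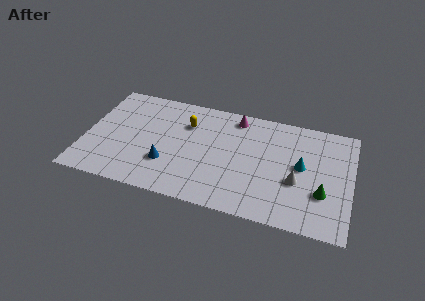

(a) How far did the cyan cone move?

2.9

The cyan cone was near (12.4, 7.4) before and (12.6, 4.5) after, so it travelled √(0.2² + 2.9²) ≈ 2.9 units.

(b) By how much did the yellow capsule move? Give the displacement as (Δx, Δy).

(0.2, 1.5)

The yellow capsule was at about (5.6, 4.5) and moved to about (5.8, 6.0).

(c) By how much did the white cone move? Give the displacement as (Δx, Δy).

(-1.9, -2.3)

From the two frames, the white cone sits at roughly (14.3, 5.6) before and (12.4, 3.3) after.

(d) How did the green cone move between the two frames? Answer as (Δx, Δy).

(1.2, -2.6)

The green cone started near (12.7, 5.4) and ended near (13.9, 2.8).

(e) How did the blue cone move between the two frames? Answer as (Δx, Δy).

(-2.8, -0.1)

The blue cone started near (7.7, 2.7) and ended near (4.9, 2.6).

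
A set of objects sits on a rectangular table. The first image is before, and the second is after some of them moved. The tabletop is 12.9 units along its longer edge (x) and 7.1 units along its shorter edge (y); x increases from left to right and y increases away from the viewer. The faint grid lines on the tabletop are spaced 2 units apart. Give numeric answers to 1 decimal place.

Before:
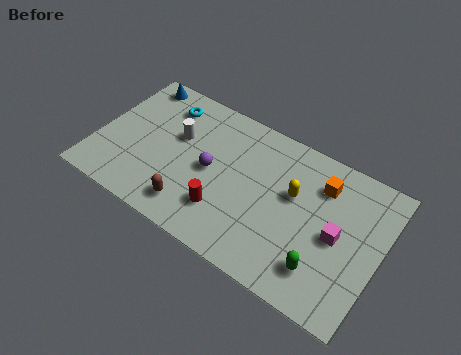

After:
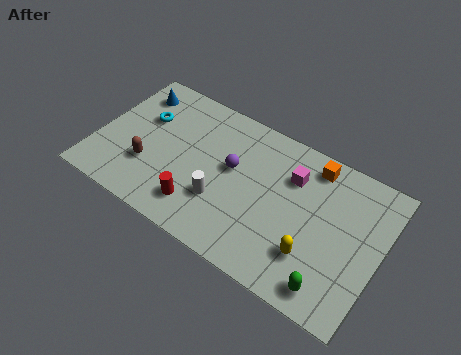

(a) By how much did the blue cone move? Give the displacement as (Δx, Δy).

(0.0, -0.6)

The blue cone started near (1.2, 6.3) and ended near (1.2, 5.7).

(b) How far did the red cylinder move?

1.2

From (6.1, 1.9) to (5.0, 1.5), the red cylinder covered √(1.1² + 0.4²) ≈ 1.2 units.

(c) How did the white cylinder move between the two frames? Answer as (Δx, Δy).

(2.4, -2.1)

From the two frames, the white cylinder sits at roughly (3.5, 4.4) before and (5.9, 2.3) after.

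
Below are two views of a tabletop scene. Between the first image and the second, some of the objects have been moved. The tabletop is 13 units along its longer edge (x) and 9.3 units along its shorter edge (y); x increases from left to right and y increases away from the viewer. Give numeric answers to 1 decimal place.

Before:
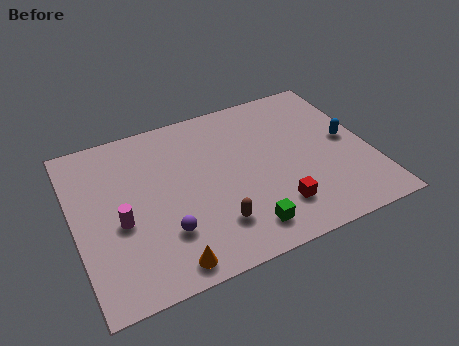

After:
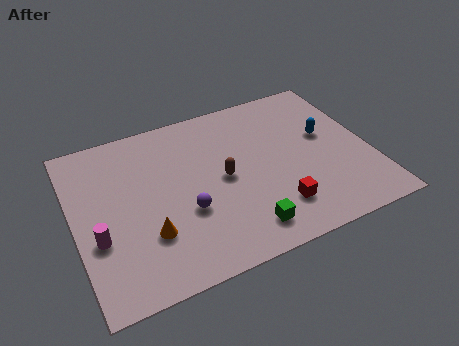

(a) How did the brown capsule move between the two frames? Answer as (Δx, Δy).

(0.7, 2.4)

From the two frames, the brown capsule sits at roughly (5.8, 2.2) before and (6.5, 4.6) after.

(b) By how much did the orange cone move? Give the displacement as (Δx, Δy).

(-0.6, 1.8)

The orange cone started near (3.6, 1.0) and ended near (3.0, 2.8).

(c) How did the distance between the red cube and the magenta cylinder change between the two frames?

+0.9

Before: roughly 6.8 units apart; after: 7.7. That's 0.9 units further apart.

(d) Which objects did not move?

the green cube and the red cube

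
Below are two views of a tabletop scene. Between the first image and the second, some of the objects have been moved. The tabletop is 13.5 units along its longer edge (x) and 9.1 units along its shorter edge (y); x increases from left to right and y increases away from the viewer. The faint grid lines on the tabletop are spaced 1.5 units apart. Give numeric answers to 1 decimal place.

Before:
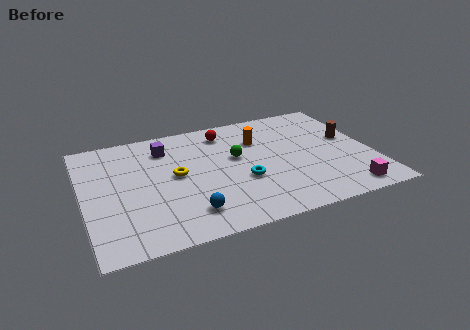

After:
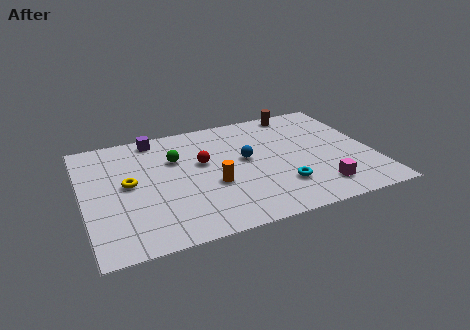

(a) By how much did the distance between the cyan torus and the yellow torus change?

+4.0

The distance was about 3.3 in the first image and 7.3 in the second, so they moved 4.0 units further apart.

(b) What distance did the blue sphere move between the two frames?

4.4

From (4.6, 1.8) to (7.6, 5.0), the blue sphere covered √(3.0² + 3.2²) ≈ 4.4 units.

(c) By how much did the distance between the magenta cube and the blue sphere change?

-2.8

Before: roughly 7.3 units apart; after: 4.5. That's 2.8 units closer together.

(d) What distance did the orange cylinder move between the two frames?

3.8

The orange cylinder was near (8.4, 6.4) before and (5.9, 3.5) after, so it travelled √(2.5² + 2.9²) ≈ 3.8 units.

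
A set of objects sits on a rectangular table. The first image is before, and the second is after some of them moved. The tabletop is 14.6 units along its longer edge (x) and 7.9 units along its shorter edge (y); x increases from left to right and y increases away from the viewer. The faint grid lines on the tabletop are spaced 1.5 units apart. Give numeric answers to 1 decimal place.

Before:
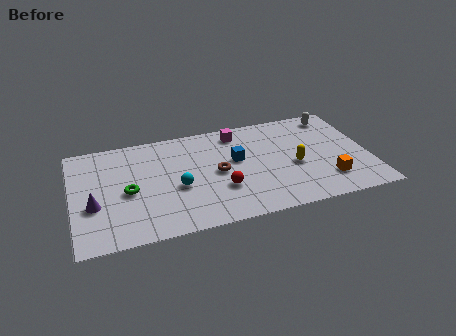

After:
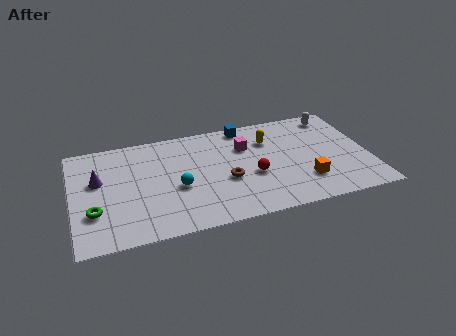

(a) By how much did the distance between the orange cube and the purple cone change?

-1.1

They were about 11.5 units apart before and 10.4 after — 1.1 units closer together.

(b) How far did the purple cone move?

1.8

The purple cone moved from about (1.0, 3.0) to (1.3, 4.8), a distance of √(0.3² + 1.8²) ≈ 1.8.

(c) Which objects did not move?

the cyan sphere and the white capsule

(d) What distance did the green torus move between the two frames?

2.0

The green torus was near (2.7, 3.6) before and (1.0, 2.5) after, so it travelled √(1.7² + 1.1²) ≈ 2.0 units.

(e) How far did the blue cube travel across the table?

2.6

The blue cube moved from about (8.1, 4.6) to (8.7, 7.1), a distance of √(0.6² + 2.5²) ≈ 2.6.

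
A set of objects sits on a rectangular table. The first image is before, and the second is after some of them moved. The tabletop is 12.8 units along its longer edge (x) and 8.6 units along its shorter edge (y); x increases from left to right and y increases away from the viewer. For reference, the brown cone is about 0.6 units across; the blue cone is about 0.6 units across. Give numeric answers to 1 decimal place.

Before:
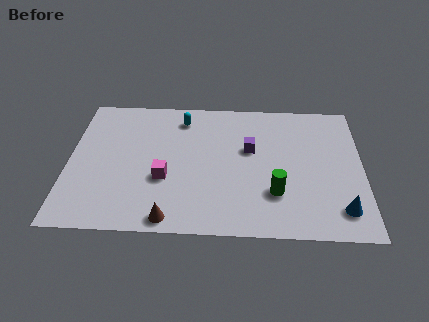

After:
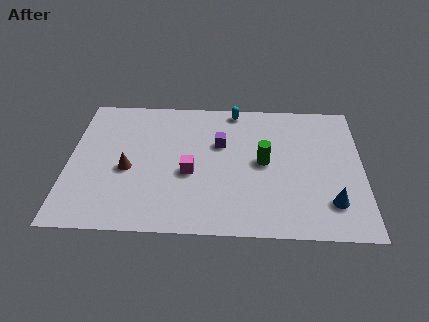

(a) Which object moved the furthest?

the brown cone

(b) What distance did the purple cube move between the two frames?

1.3

The purple cube was near (7.9, 5.2) before and (6.6, 5.5) after, so it travelled √(1.3² + 0.3²) ≈ 1.3 units.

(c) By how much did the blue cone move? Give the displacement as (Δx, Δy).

(-0.4, 0.4)

The blue cone started near (11.8, 1.6) and ended near (11.4, 2.0).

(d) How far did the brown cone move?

3.5

From (4.5, 0.8) to (2.6, 3.7), the brown cone covered √(1.9² + 2.9²) ≈ 3.5 units.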